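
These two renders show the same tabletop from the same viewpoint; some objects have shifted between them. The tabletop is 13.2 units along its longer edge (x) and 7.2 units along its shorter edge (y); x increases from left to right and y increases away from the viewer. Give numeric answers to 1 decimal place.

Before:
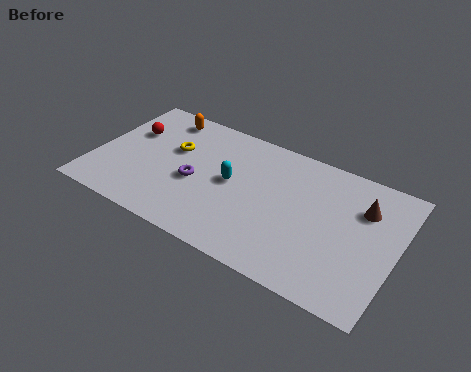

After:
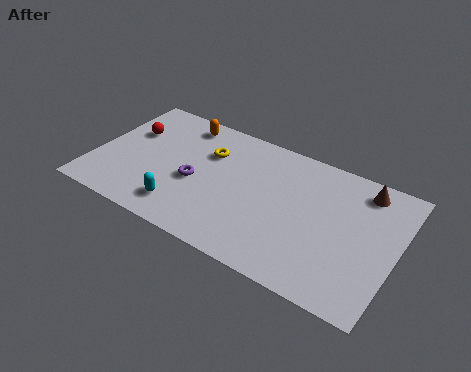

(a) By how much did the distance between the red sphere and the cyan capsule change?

-0.4

Before: roughly 4.8 units apart; after: 4.4. That's 0.4 units closer together.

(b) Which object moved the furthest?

the cyan capsule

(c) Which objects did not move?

the purple torus and the red sphere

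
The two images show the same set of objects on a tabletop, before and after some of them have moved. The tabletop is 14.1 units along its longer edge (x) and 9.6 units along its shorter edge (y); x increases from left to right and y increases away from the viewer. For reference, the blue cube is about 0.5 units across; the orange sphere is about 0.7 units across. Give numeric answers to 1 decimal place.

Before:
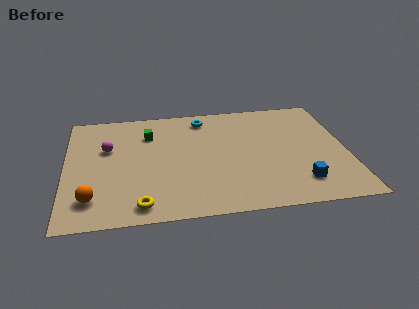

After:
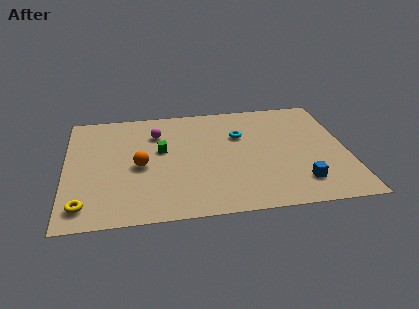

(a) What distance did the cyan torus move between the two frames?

2.5

The cyan torus was near (7.0, 8.2) before and (8.8, 6.4) after, so it travelled √(1.8² + 1.8²) ≈ 2.5 units.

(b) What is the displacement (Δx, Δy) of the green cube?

(0.6, -1.5)

The green cube started near (4.2, 7.1) and ended near (4.8, 5.6).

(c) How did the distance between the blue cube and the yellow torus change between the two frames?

+2.8

The distance was about 7.9 in the first image and 10.7 in the second, so they moved 2.8 units further apart.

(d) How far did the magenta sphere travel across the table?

2.7

The magenta sphere was near (2.1, 6.1) before and (4.6, 7.1) after, so it travelled √(2.5² + 1.0²) ≈ 2.7 units.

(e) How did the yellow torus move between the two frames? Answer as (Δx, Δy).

(-2.8, 0.3)

The yellow torus started near (3.7, 1.2) and ended near (0.9, 1.5).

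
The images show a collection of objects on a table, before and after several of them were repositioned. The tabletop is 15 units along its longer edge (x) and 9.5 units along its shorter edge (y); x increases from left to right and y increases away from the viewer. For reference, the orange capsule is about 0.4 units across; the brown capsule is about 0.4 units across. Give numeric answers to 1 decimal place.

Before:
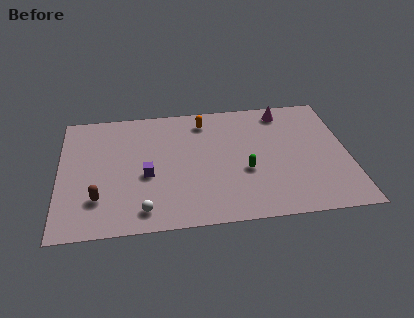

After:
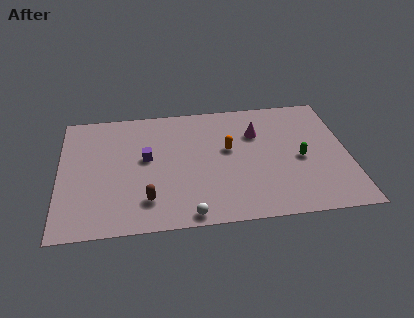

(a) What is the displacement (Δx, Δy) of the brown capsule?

(2.5, -0.4)

The brown capsule was at about (2.0, 2.5) and moved to about (4.5, 2.1).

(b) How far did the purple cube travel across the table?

1.3

The purple cube was near (4.5, 4.0) before and (4.5, 5.3) after, so it travelled √(0.0² + 1.3²) ≈ 1.3 units.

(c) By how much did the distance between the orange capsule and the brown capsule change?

-2.3

They were about 7.8 units apart before and 5.5 after — 2.3 units closer together.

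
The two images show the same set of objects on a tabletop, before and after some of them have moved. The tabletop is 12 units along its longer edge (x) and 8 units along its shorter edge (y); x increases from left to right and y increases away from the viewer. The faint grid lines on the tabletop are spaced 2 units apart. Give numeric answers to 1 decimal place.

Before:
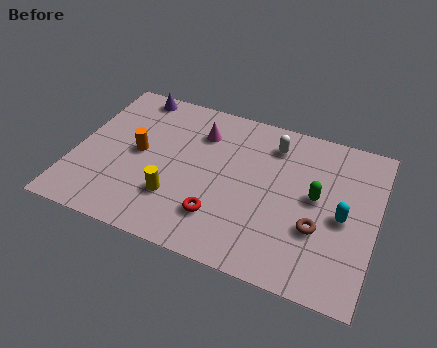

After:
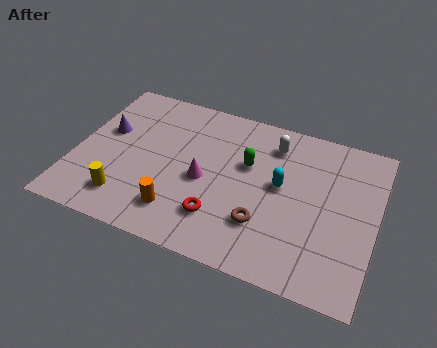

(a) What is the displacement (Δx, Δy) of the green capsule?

(-2.8, 0.7)

From the two frames, the green capsule sits at roughly (9.6, 4.3) before and (6.8, 5.0) after.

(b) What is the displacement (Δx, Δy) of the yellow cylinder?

(-1.9, -0.7)

The yellow cylinder started near (4.2, 2.3) and ended near (2.3, 1.6).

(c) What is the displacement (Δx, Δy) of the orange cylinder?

(1.9, -2.4)

The orange cylinder started near (2.5, 4.1) and ended near (4.4, 1.7).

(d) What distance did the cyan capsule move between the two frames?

2.6

The cyan capsule moved from about (10.7, 3.7) to (8.2, 4.4), a distance of √(2.5² + 0.7²) ≈ 2.6.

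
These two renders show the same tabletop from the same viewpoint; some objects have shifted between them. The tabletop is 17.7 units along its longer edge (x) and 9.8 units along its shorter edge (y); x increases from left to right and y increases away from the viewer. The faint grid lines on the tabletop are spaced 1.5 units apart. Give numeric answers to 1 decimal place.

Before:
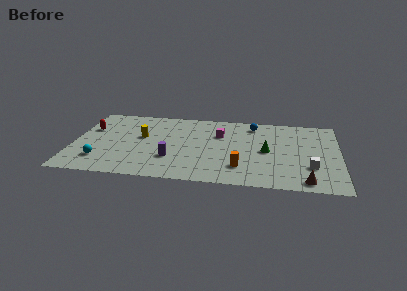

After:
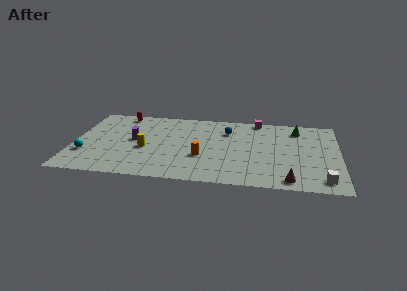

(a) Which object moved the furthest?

the green cone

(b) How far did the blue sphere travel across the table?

2.0

The blue sphere moved from about (11.9, 8.3) to (10.2, 7.2), a distance of √(1.7² + 1.1²) ≈ 2.0.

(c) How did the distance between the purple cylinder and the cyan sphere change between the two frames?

-1.0

They were about 4.8 units apart before and 3.8 after — 1.0 units closer together.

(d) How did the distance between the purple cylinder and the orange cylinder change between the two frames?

+0.3

The distance was about 4.6 in the first image and 4.9 in the second, so they moved 0.3 units further apart.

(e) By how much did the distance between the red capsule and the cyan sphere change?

+1.9

The distance was about 4.2 in the first image and 6.1 in the second, so they moved 1.9 units further apart.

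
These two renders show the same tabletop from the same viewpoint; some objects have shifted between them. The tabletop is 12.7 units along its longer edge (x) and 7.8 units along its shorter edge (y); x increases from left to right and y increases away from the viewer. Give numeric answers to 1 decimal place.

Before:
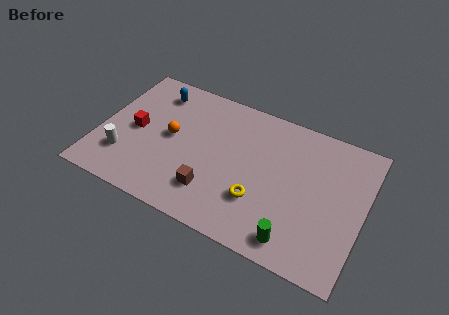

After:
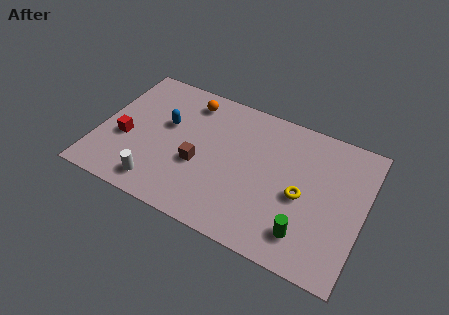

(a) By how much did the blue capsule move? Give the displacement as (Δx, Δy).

(0.8, -1.7)

The blue capsule was at about (2.3, 6.4) and moved to about (3.1, 4.7).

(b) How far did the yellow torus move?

2.2

The yellow torus was near (7.9, 2.4) before and (9.8, 3.5) after, so it travelled √(1.9² + 1.1²) ≈ 2.2 units.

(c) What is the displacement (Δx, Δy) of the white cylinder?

(1.8, -0.9)

From the two frames, the white cylinder sits at roughly (1.4, 2.1) before and (3.2, 1.2) after.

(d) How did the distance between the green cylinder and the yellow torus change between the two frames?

-0.4

The distance was about 2.3 in the first image and 1.9 in the second, so they moved 0.4 units closer together.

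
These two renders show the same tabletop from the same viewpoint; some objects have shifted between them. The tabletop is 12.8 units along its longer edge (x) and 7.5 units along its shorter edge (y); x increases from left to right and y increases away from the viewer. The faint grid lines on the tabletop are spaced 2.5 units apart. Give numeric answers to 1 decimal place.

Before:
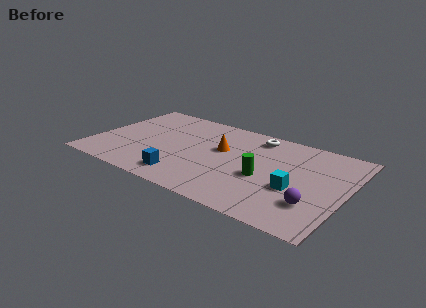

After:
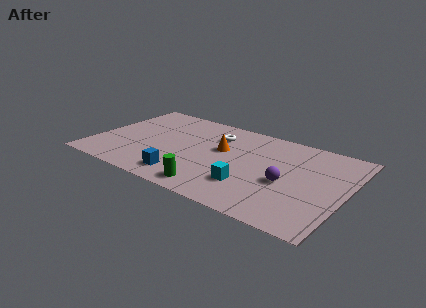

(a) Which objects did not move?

the orange cone and the blue cube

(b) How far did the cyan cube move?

2.3

The cyan cube moved from about (10.4, 2.9) to (8.2, 2.1), a distance of √(2.2² + 0.8²) ≈ 2.3.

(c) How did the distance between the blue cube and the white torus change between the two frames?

-1.5

They were about 5.9 units apart before and 4.4 after — 1.5 units closer together.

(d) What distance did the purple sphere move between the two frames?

1.9

The purple sphere moved from about (11.4, 2.1) to (9.9, 3.2), a distance of √(1.5² + 1.1²) ≈ 1.9.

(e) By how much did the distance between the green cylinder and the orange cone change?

+0.7

They were about 2.8 units apart before and 3.5 after — 0.7 units further apart.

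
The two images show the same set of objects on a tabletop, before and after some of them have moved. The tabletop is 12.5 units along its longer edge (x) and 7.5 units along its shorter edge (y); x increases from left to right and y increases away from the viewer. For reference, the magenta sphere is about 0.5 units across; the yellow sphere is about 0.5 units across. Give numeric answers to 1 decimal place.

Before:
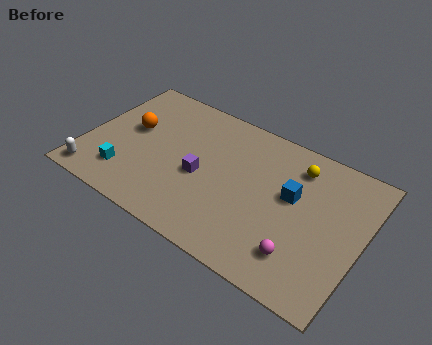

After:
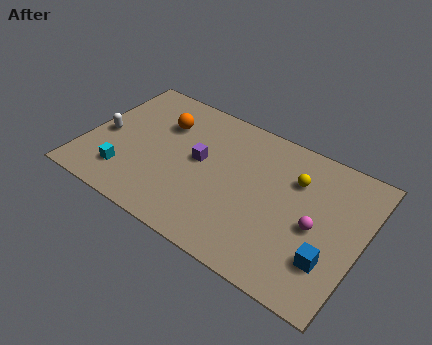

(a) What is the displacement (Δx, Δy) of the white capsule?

(0.0, 2.5)

From the two frames, the white capsule sits at roughly (0.8, 0.9) before and (0.8, 3.4) after.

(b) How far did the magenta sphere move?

1.7

The magenta sphere moved from about (10.1, 1.7) to (10.5, 3.4), a distance of √(0.4² + 1.7²) ≈ 1.7.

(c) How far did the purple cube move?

0.8

The purple cube was near (5.3, 3.3) before and (5.1, 4.1) after, so it travelled √(0.2² + 0.8²) ≈ 0.8 units.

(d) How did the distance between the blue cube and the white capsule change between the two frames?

+1.4

The distance was about 9.2 in the first image and 10.6 in the second, so they moved 1.4 units further apart.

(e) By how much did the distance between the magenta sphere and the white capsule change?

+0.4

They were about 9.3 units apart before and 9.7 after — 0.4 units further apart.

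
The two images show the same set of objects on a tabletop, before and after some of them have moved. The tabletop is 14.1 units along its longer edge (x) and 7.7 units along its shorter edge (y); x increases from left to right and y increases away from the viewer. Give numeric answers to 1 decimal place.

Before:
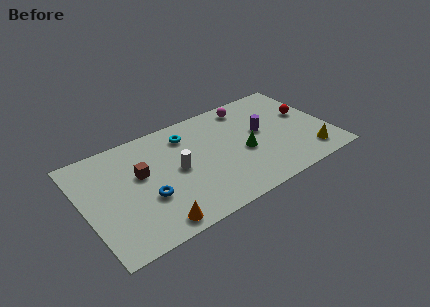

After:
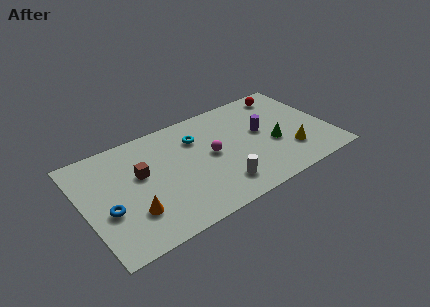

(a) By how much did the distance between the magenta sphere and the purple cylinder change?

+0.7

They were about 2.3 units apart before and 3.0 after — 0.7 units further apart.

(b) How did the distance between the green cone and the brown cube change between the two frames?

+1.7

They were about 5.9 units apart before and 7.6 after — 1.7 units further apart.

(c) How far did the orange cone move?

1.6

From (3.5, 0.9) to (2.5, 2.2), the orange cone covered √(1.0² + 1.3²) ≈ 1.6 units.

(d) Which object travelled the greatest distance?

the magenta sphere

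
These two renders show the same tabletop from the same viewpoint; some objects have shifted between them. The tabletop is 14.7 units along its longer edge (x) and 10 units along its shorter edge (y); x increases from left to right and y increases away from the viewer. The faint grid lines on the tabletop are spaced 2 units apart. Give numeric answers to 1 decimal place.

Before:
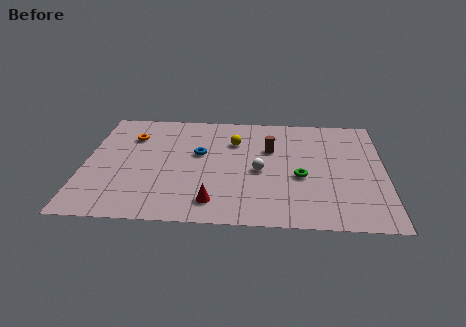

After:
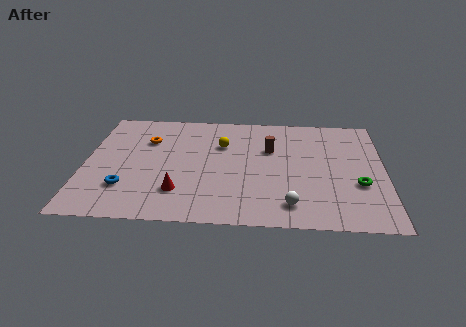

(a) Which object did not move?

the brown cylinder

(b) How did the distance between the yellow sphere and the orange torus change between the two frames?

-1.4

The distance was about 5.1 in the first image and 3.7 in the second, so they moved 1.4 units closer together.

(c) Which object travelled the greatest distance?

the blue torus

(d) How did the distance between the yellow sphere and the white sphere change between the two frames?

+3.2

They were about 2.9 units apart before and 6.1 after — 3.2 units further apart.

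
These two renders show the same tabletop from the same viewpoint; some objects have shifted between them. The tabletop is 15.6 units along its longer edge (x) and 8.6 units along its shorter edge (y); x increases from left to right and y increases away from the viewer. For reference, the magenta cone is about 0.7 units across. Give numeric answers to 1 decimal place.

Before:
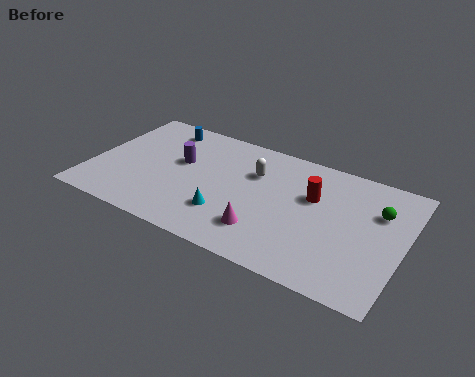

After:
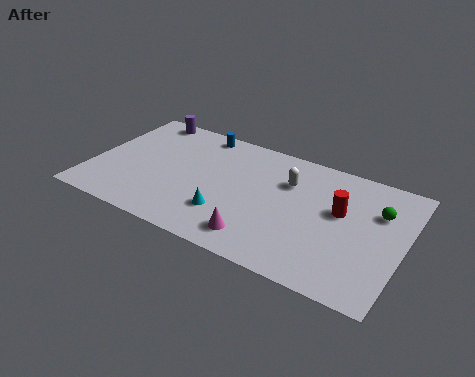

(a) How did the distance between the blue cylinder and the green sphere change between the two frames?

-1.8

They were about 11.3 units apart before and 9.5 after — 1.8 units closer together.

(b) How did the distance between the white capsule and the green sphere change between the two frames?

-1.7

Before: roughly 6.2 units apart; after: 4.5. That's 1.7 units closer together.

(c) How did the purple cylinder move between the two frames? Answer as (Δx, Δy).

(-2.3, 2.7)

From the two frames, the purple cylinder sits at roughly (4.3, 5.1) before and (2.0, 7.8) after.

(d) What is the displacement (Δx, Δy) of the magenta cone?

(-0.2, -0.6)

The magenta cone was at about (9.0, 2.1) and moved to about (8.8, 1.5).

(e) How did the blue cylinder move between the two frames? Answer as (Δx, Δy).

(1.9, 0.4)

From the two frames, the blue cylinder sits at roughly (3.0, 7.3) before and (4.9, 7.7) after.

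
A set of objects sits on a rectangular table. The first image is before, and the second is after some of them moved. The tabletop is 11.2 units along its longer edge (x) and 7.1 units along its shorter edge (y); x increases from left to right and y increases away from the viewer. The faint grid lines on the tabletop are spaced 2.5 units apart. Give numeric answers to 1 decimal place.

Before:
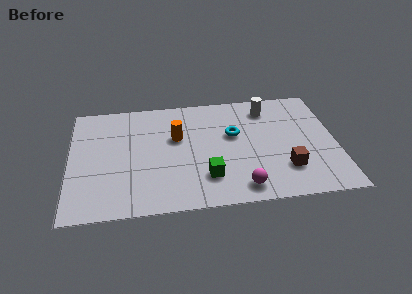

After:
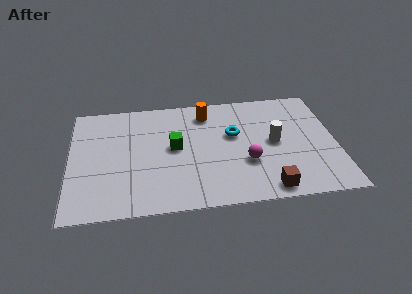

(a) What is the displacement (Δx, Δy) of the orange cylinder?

(1.3, 1.4)

The orange cylinder started near (4.5, 4.4) and ended near (5.8, 5.8).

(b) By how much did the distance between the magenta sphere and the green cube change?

+1.7

Before: roughly 1.6 units apart; after: 3.3. That's 1.7 units further apart.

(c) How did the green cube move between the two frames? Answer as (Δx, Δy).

(-1.3, 2.0)

From the two frames, the green cube sits at roughly (5.7, 1.8) before and (4.4, 3.8) after.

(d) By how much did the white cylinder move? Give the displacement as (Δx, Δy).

(0.2, -2.2)

From the two frames, the white cylinder sits at roughly (8.4, 5.8) before and (8.6, 3.6) after.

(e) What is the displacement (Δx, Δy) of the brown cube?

(-0.8, -1.1)

The brown cube started near (9.0, 1.9) and ended near (8.2, 0.8).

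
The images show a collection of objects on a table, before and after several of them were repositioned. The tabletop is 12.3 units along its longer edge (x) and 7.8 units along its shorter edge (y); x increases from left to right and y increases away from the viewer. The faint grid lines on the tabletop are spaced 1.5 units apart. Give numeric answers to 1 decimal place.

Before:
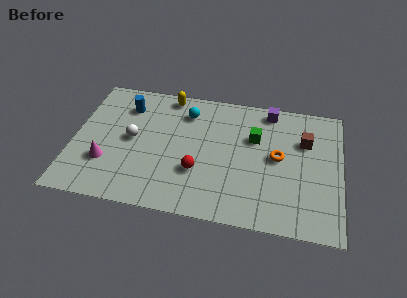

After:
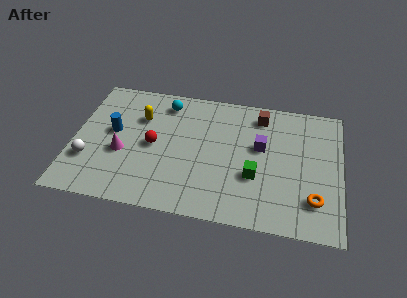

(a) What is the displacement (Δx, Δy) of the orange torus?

(1.7, -2.2)

From the two frames, the orange torus sits at roughly (9.4, 4.1) before and (11.1, 1.9) after.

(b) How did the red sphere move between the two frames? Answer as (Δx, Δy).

(-2.1, 1.2)

From the two frames, the red sphere sits at roughly (5.8, 2.6) before and (3.7, 3.8) after.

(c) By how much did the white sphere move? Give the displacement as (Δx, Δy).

(-1.9, -1.6)

The white sphere was at about (2.7, 4.0) and moved to about (0.8, 2.4).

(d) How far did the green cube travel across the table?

2.3

The green cube moved from about (8.3, 5.1) to (8.4, 2.8), a distance of √(0.1² + 2.3²) ≈ 2.3.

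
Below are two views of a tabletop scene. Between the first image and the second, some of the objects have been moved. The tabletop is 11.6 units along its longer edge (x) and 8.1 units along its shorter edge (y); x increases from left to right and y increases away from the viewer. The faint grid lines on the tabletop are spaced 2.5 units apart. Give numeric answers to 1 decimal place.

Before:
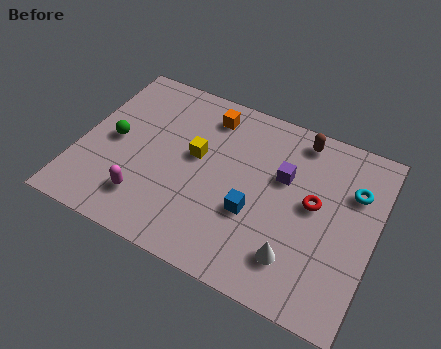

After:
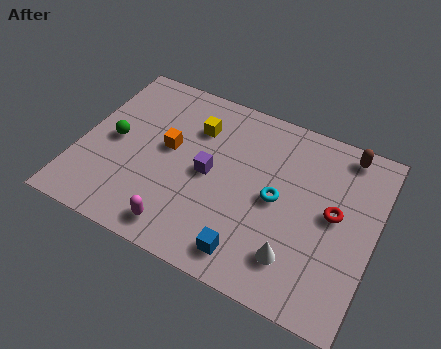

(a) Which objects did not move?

the green sphere and the white cone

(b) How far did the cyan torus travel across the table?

3.2

The cyan torus was near (10.6, 5.6) before and (7.8, 4.0) after, so it travelled √(2.8² + 1.6²) ≈ 3.2 units.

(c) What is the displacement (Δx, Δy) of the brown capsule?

(1.8, 0.1)

The brown capsule was at about (8.3, 7.1) and moved to about (10.1, 7.2).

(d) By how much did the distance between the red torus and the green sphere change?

+0.8

They were about 7.9 units apart before and 8.7 after — 0.8 units further apart.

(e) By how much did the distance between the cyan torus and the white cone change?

-1.8

They were about 4.2 units apart before and 2.4 after — 1.8 units closer together.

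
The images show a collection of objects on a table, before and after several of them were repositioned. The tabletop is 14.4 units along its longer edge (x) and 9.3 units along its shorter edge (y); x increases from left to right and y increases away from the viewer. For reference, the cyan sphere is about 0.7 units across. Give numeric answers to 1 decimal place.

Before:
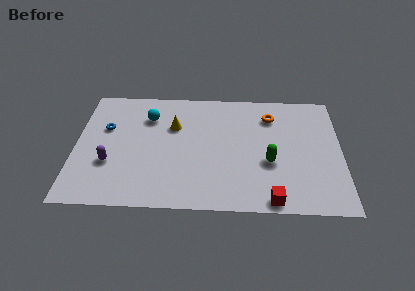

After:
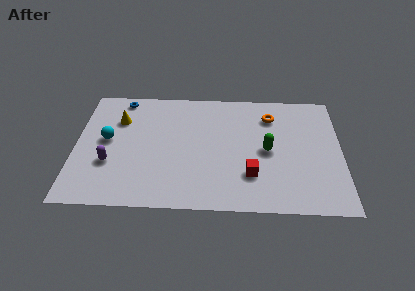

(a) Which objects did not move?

the purple capsule and the orange torus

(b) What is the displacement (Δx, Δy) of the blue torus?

(0.8, 2.4)

From the two frames, the blue torus sits at roughly (1.6, 5.9) before and (2.4, 8.3) after.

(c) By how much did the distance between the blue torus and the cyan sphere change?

+0.9

Before: roughly 2.5 units apart; after: 3.4. That's 0.9 units further apart.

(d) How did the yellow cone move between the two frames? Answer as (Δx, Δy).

(-3.0, 0.4)

The yellow cone started near (5.3, 6.2) and ended near (2.3, 6.6).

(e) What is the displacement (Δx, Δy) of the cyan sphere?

(-2.2, -1.9)

The cyan sphere started near (3.9, 6.9) and ended near (1.7, 5.0).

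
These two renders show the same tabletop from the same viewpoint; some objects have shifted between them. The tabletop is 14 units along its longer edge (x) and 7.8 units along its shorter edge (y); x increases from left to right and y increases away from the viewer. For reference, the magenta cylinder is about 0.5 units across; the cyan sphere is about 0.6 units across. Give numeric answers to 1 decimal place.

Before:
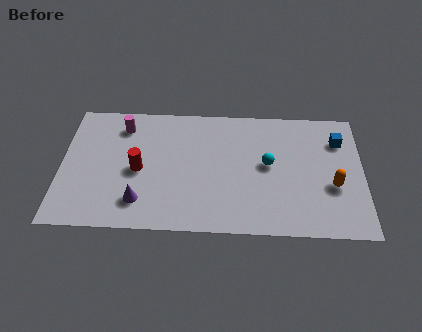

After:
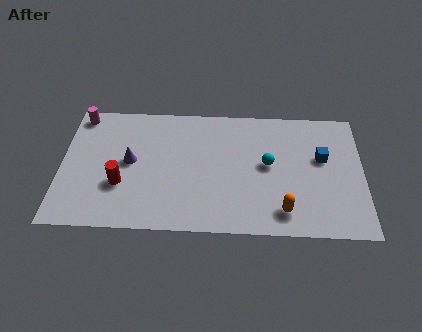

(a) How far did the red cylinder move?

1.2

From (3.6, 3.6) to (2.8, 2.7), the red cylinder covered √(0.8² + 0.9²) ≈ 1.2 units.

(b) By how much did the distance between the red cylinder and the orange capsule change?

-1.4

They were about 9.0 units apart before and 7.6 after — 1.4 units closer together.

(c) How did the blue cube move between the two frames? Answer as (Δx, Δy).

(-0.8, -1.1)

From the two frames, the blue cube sits at roughly (12.9, 5.8) before and (12.1, 4.7) after.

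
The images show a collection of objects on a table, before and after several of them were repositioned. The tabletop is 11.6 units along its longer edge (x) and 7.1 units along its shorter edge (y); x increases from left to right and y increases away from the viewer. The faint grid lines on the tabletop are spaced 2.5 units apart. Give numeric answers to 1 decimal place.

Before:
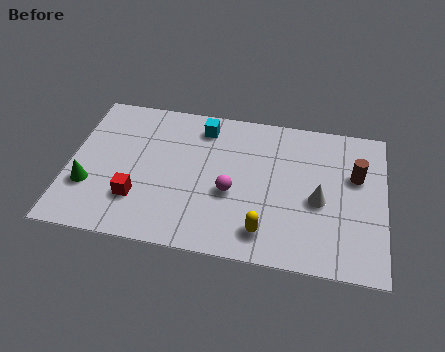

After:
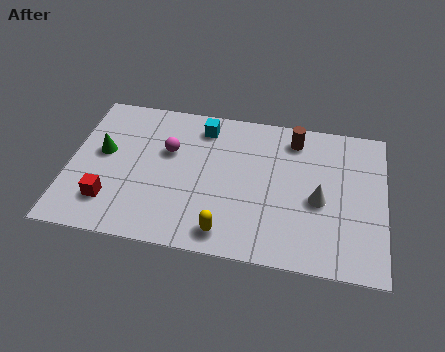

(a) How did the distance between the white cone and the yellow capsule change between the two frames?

+1.3

They were about 2.6 units apart before and 3.9 after — 1.3 units further apart.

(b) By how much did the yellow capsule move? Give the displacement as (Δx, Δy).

(-1.4, -0.3)

The yellow capsule started near (7.3, 1.3) and ended near (5.9, 1.0).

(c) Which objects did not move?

the white cone and the cyan cube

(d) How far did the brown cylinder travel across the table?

2.7

From (10.5, 4.5) to (8.2, 5.9), the brown cylinder covered √(2.3² + 1.4²) ≈ 2.7 units.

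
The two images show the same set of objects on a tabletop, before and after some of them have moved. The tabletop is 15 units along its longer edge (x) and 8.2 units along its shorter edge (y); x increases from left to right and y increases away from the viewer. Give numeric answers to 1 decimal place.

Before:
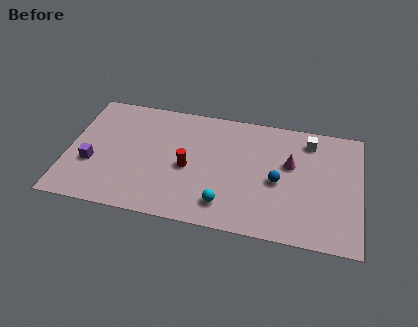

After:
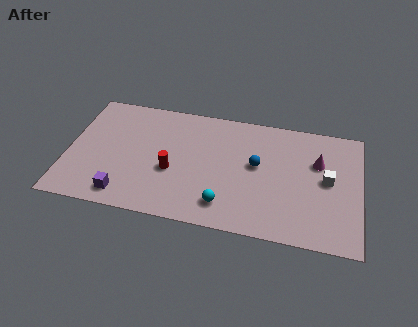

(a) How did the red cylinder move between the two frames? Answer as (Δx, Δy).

(-0.8, -0.4)

The red cylinder was at about (6.2, 3.7) and moved to about (5.4, 3.3).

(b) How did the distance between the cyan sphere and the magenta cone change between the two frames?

+1.3

The distance was about 4.7 in the first image and 6.0 in the second, so they moved 1.3 units further apart.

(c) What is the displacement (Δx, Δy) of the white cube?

(1.0, -2.5)

From the two frames, the white cube sits at roughly (12.3, 6.8) before and (13.3, 4.3) after.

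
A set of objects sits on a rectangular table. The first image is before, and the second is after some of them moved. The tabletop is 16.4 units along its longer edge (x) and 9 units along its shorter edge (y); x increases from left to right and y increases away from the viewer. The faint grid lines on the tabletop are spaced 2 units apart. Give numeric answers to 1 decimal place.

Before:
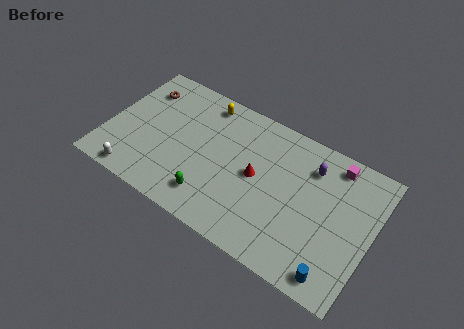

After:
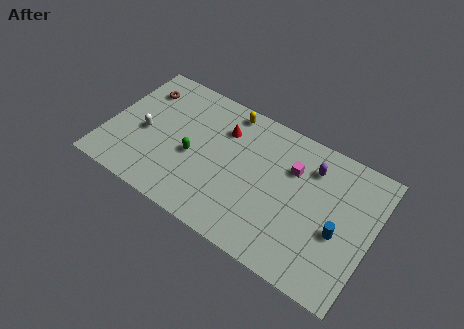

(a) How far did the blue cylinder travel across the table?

2.6

From (14.7, 1.1) to (14.5, 3.7), the blue cylinder covered √(0.2² + 2.6²) ≈ 2.6 units.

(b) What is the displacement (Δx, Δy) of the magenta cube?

(-2.4, -1.6)

The magenta cube was at about (13.7, 7.8) and moved to about (11.3, 6.2).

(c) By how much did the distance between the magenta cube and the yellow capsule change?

-3.5

They were about 8.2 units apart before and 4.7 after — 3.5 units closer together.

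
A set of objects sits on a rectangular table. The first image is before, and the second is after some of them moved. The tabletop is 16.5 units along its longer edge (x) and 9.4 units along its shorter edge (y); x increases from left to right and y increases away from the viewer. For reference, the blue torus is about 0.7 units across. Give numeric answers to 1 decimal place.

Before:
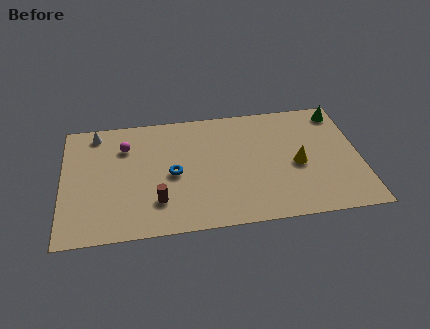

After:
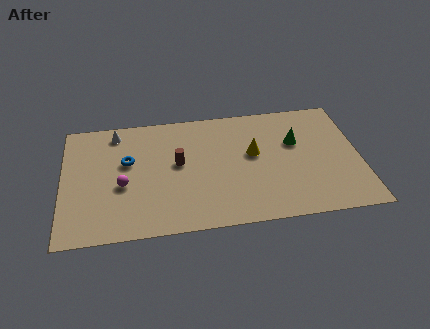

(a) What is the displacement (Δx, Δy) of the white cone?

(1.1, -0.1)

From the two frames, the white cone sits at roughly (1.9, 8.2) before and (3.0, 8.1) after.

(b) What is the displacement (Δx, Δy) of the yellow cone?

(-2.4, 1.2)

The yellow cone started near (13.0, 4.2) and ended near (10.6, 5.4).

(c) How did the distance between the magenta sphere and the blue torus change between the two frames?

-1.8

They were about 3.6 units apart before and 1.8 after — 1.8 units closer together.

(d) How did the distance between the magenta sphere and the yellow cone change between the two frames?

-2.4

They were about 9.9 units apart before and 7.5 after — 2.4 units closer together.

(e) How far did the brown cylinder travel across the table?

3.0

From (5.2, 2.4) to (6.4, 5.2), the brown cylinder covered √(1.2² + 2.8²) ≈ 3.0 units.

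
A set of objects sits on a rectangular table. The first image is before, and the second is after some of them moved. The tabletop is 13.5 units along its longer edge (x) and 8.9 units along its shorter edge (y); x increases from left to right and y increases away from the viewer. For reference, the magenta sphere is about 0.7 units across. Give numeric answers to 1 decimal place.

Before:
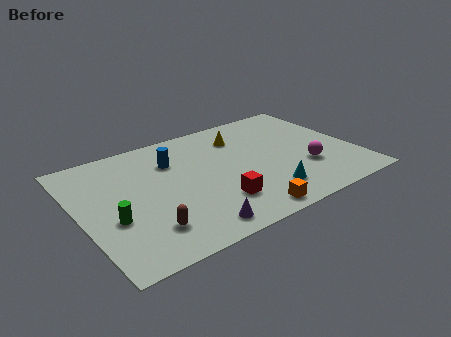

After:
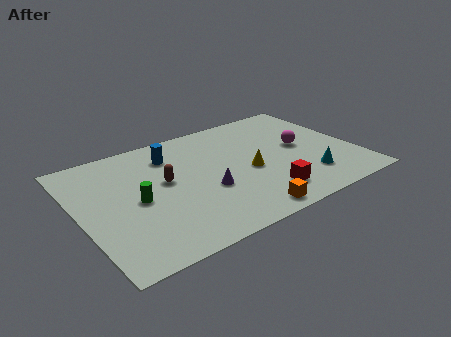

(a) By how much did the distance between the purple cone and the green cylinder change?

-0.8

Before: roughly 4.2 units apart; after: 3.4. That's 0.8 units closer together.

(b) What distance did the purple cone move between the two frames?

2.5

The purple cone was near (4.9, 1.1) before and (6.0, 3.4) after, so it travelled √(1.1² + 2.3²) ≈ 2.5 units.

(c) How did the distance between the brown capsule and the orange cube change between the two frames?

+0.5

They were about 4.7 units apart before and 5.2 after — 0.5 units further apart.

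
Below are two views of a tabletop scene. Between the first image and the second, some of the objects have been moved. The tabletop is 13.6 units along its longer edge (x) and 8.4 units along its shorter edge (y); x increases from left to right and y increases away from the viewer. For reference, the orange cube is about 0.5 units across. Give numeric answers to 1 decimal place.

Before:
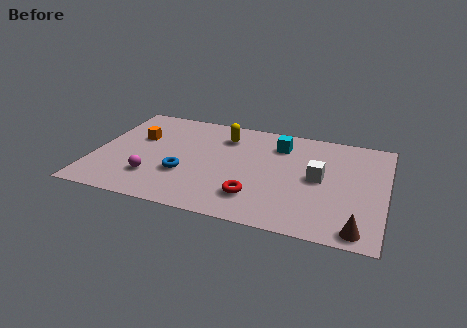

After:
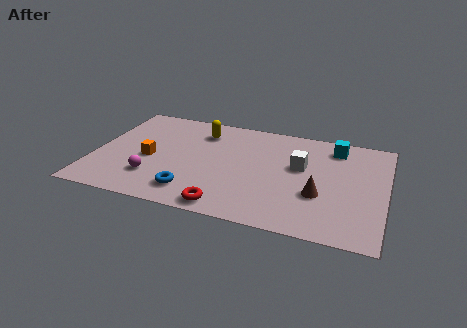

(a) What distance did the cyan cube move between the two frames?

2.6

The cyan cube was near (8.5, 6.5) before and (11.1, 7.0) after, so it travelled √(2.6² + 0.5²) ≈ 2.6 units.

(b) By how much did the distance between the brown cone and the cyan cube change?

-2.9

The distance was about 6.9 in the first image and 4.0 in the second, so they moved 2.9 units closer together.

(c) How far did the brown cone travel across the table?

2.8

The brown cone moved from about (12.5, 0.9) to (10.6, 3.0), a distance of √(1.9² + 2.1²) ≈ 2.8.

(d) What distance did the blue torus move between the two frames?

1.4

The blue torus was near (4.3, 2.9) before and (4.8, 1.6) after, so it travelled √(0.5² + 1.3²) ≈ 1.4 units.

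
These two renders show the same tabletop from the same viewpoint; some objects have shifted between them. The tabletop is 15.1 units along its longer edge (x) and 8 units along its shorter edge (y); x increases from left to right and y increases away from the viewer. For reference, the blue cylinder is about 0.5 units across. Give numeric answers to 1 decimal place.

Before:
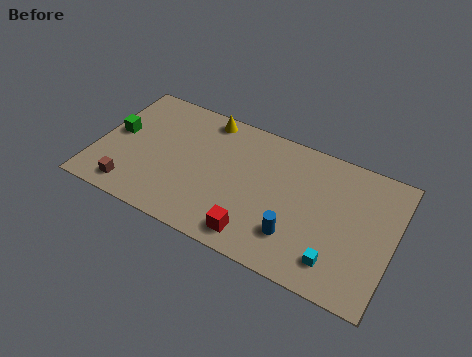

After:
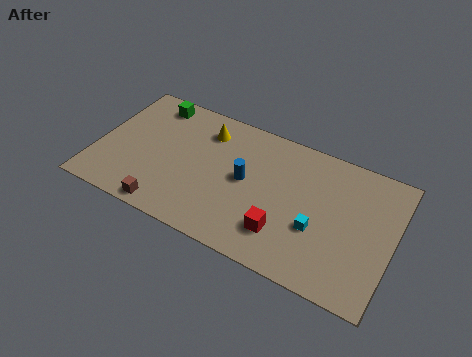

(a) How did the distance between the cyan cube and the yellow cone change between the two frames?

-2.2

The distance was about 9.1 in the first image and 6.9 in the second, so they moved 2.2 units closer together.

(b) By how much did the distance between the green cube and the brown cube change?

+3.0

They were about 3.3 units apart before and 6.3 after — 3.0 units further apart.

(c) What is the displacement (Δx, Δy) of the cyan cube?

(-1.1, 1.4)

The cyan cube was at about (12.5, 1.6) and moved to about (11.4, 3.0).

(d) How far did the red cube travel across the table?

1.5

The red cube was near (8.5, 1.2) before and (9.8, 2.0) after, so it travelled √(1.3² + 0.8²) ≈ 1.5 units.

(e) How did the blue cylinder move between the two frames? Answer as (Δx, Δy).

(-2.8, 2.1)

From the two frames, the blue cylinder sits at roughly (10.4, 2.1) before and (7.6, 4.2) after.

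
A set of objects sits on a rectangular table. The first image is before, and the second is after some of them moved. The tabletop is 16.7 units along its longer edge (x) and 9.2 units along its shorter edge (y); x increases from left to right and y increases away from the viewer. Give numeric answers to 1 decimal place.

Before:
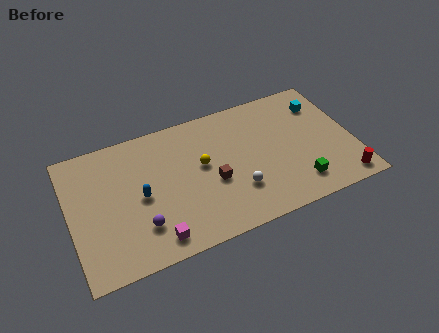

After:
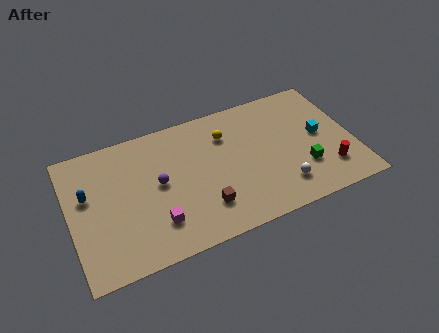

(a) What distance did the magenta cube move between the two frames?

1.0

The magenta cube was near (4.6, 1.3) before and (4.8, 2.3) after, so it travelled √(0.2² + 1.0²) ≈ 1.0 units.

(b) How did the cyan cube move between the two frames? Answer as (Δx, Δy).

(-0.4, -2.2)

From the two frames, the cyan cube sits at roughly (15.2, 7.0) before and (14.8, 4.8) after.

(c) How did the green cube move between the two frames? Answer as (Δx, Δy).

(0.5, 1.0)

From the two frames, the green cube sits at roughly (13.1, 1.8) before and (13.6, 2.8) after.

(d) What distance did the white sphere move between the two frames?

2.7

From (9.6, 2.7) to (12.2, 2.0), the white sphere covered √(2.6² + 0.7²) ≈ 2.7 units.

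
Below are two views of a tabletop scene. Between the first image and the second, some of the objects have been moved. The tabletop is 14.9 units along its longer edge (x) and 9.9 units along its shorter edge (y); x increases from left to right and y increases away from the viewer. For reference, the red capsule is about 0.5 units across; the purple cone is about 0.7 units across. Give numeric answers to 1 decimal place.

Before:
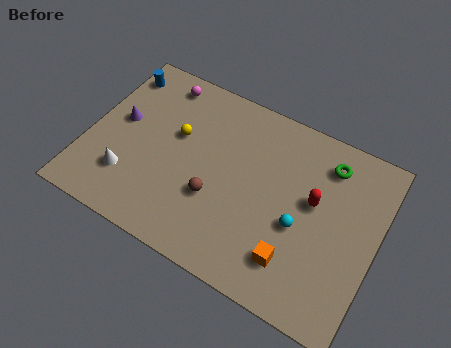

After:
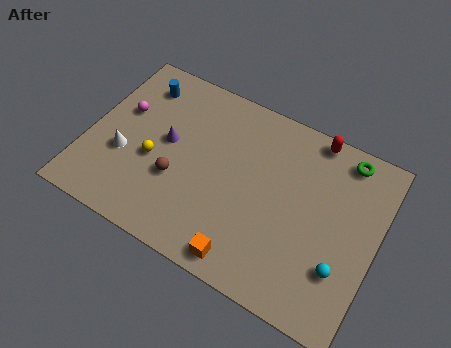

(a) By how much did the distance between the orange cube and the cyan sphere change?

+3.0

The distance was about 1.9 in the first image and 4.9 in the second, so they moved 3.0 units further apart.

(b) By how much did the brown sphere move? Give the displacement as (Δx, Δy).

(-2.0, 0.1)

The brown sphere was at about (6.8, 3.5) and moved to about (4.8, 3.6).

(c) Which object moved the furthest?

the red capsule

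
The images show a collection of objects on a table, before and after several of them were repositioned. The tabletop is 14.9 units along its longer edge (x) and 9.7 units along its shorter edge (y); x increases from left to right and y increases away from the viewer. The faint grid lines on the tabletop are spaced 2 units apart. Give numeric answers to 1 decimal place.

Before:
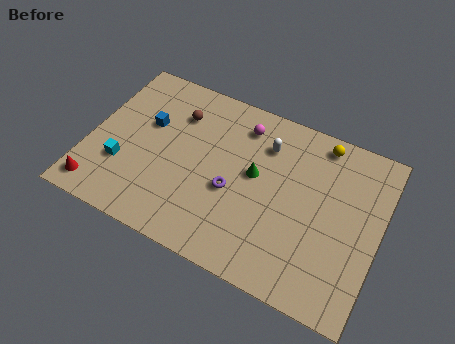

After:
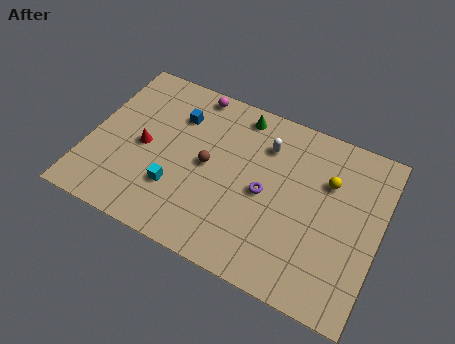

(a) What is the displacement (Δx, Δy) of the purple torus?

(1.6, 0.6)

From the two frames, the purple torus sits at roughly (7.5, 4.0) before and (9.1, 4.6) after.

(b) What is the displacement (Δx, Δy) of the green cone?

(-1.2, 3.1)

From the two frames, the green cone sits at roughly (8.5, 5.4) before and (7.3, 8.5) after.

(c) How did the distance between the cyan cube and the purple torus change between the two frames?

-1.0

The distance was about 5.7 in the first image and 4.7 in the second, so they moved 1.0 units closer together.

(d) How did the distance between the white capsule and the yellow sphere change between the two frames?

+0.4

They were about 3.0 units apart before and 3.4 after — 0.4 units further apart.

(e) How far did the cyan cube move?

2.8

The cyan cube moved from about (1.9, 3.1) to (4.7, 2.9), a distance of √(2.8² + 0.2²) ≈ 2.8.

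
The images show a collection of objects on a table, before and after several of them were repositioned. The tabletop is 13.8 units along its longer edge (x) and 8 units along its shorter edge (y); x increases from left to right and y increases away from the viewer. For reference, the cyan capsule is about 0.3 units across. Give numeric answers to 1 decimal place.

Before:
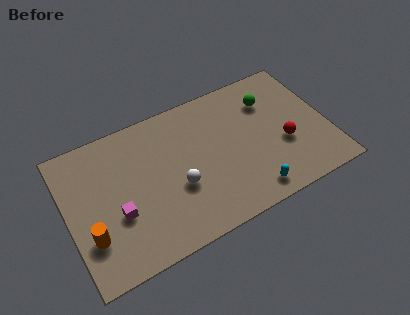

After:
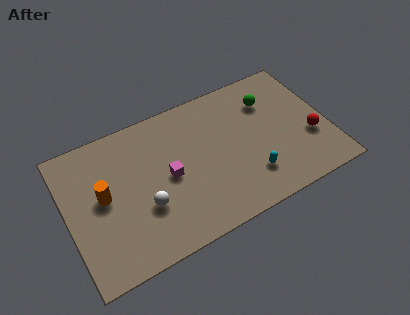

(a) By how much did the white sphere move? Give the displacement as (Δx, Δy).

(-1.8, -0.3)

The white sphere started near (5.7, 3.1) and ended near (3.9, 2.8).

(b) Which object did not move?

the green sphere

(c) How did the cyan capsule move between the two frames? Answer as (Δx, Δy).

(0.1, 0.9)

The cyan capsule started near (9.3, 1.1) and ended near (9.4, 2.0).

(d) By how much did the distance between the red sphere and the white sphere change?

+3.2

They were about 5.7 units apart before and 8.9 after — 3.2 units further apart.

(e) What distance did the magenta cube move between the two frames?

2.9

The magenta cube was near (2.5, 3.0) before and (5.3, 3.9) after, so it travelled √(2.8² + 0.9²) ≈ 2.9 units.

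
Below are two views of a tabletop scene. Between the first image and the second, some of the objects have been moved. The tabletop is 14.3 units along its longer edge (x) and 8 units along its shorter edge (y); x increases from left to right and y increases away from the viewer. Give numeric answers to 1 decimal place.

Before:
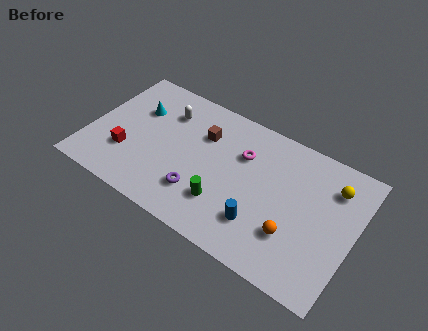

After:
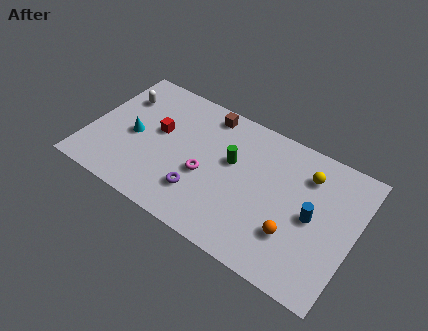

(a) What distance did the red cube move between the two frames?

2.5

From (2.2, 2.5) to (3.6, 4.6), the red cube covered √(1.4² + 2.1²) ≈ 2.5 units.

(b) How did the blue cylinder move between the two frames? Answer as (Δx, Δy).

(2.5, 1.8)

The blue cylinder started near (9.6, 2.1) and ended near (12.1, 3.9).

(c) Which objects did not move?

the orange sphere and the purple torus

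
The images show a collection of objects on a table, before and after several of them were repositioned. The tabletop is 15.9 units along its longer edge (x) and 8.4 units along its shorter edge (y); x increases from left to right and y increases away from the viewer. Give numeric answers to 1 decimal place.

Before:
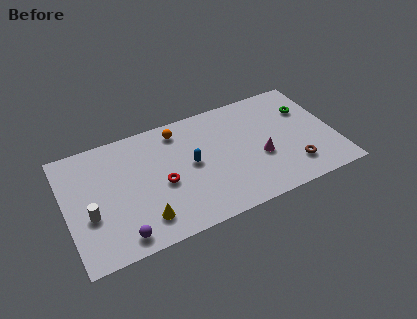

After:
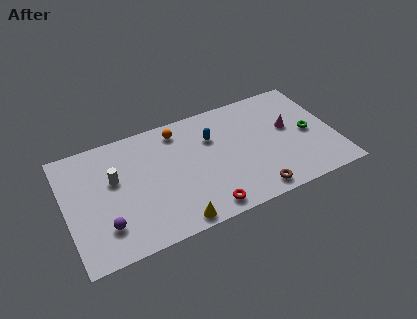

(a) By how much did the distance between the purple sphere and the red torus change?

+2.1

Before: roughly 3.7 units apart; after: 5.8. That's 2.1 units further apart.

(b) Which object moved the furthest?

the red torus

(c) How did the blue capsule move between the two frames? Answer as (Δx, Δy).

(1.4, 1.4)

The blue capsule was at about (7.4, 4.4) and moved to about (8.8, 5.8).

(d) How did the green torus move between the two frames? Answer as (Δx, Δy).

(-0.1, -1.8)

From the two frames, the green torus sits at roughly (14.5, 5.8) before and (14.4, 4.0) after.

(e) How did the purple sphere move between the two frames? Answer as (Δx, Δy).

(-0.8, 1.0)

From the two frames, the purple sphere sits at roughly (2.9, 1.1) before and (2.1, 2.1) after.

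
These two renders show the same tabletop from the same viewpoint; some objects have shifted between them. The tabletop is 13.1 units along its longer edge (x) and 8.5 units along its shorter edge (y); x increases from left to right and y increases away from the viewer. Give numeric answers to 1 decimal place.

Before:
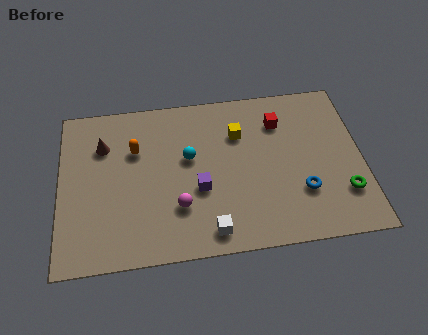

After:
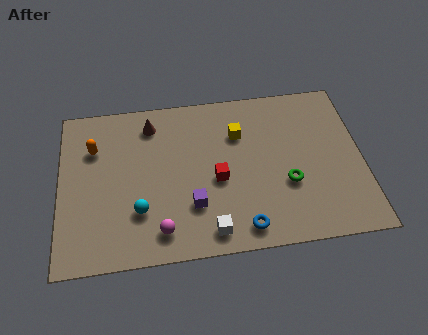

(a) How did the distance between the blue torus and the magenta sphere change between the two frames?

-1.8

Before: roughly 5.3 units apart; after: 3.5. That's 1.8 units closer together.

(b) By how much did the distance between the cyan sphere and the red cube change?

-0.6

They were about 4.2 units apart before and 3.6 after — 0.6 units closer together.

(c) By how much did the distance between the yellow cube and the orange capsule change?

+1.8

Before: roughly 4.5 units apart; after: 6.3. That's 1.8 units further apart.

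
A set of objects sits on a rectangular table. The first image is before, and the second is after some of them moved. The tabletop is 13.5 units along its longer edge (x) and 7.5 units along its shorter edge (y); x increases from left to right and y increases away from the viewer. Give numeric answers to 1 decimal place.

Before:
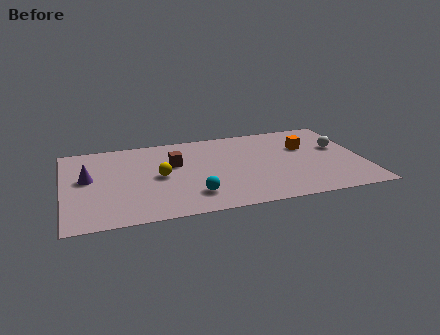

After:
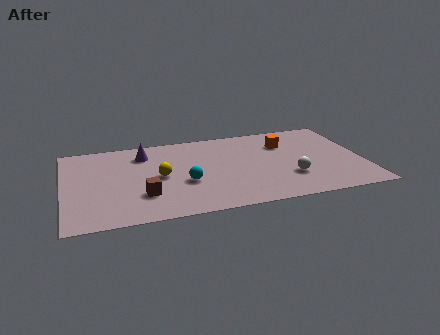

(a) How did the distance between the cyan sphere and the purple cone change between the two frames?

-1.8

They were about 5.2 units apart before and 3.4 after — 1.8 units closer together.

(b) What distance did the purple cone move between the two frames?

3.1

From (1.1, 4.2) to (3.7, 5.9), the purple cone covered √(2.6² + 1.7²) ≈ 3.1 units.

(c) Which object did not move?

the yellow sphere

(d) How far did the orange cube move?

1.0

The orange cube was near (11.0, 4.9) before and (10.1, 5.4) after, so it travelled √(0.9² + 0.5²) ≈ 1.0 units.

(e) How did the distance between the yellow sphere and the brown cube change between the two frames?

+0.5

The distance was about 1.2 in the first image and 1.7 in the second, so they moved 0.5 units further apart.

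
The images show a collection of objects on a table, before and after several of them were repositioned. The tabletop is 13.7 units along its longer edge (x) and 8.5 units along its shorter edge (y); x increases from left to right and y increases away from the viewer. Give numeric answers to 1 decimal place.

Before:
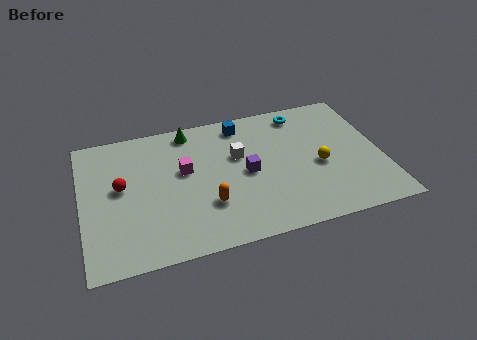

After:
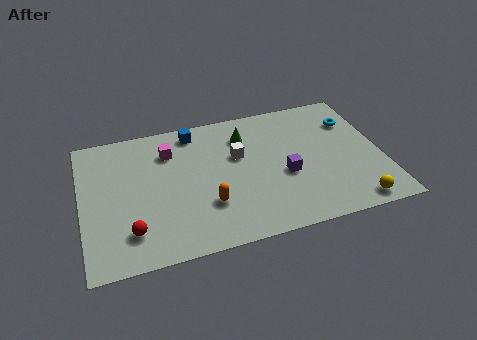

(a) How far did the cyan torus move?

2.5

The cyan torus was near (10.3, 7.3) before and (12.6, 6.2) after, so it travelled √(2.3² + 1.1²) ≈ 2.5 units.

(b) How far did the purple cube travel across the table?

1.8

The purple cube was near (7.5, 4.1) before and (9.2, 3.5) after, so it travelled √(1.7² + 0.6²) ≈ 1.8 units.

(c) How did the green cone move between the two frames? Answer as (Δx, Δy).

(2.5, -1.0)

The green cone was at about (5.1, 7.5) and moved to about (7.6, 6.5).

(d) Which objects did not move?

the orange capsule and the white cube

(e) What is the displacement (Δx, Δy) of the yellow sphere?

(1.3, -2.8)

The yellow sphere started near (10.8, 3.7) and ended near (12.1, 0.9).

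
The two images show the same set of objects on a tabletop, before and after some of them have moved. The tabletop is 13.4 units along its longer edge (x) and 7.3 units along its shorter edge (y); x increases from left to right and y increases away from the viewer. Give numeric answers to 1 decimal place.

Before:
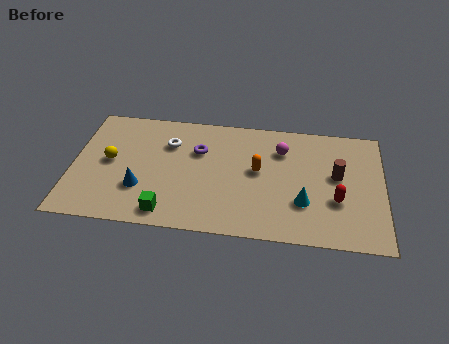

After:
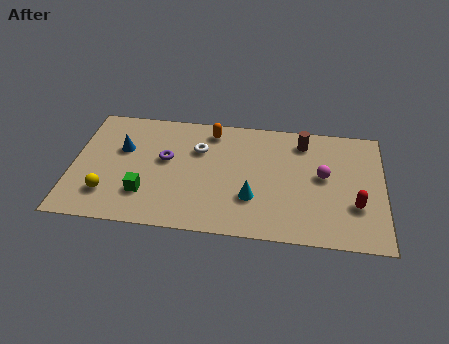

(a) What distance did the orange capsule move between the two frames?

3.0

The orange capsule moved from about (8.0, 4.0) to (5.9, 6.2), a distance of √(2.1² + 2.2²) ≈ 3.0.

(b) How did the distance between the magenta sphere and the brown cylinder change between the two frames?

-0.5

The distance was about 2.7 in the first image and 2.2 in the second, so they moved 0.5 units closer together.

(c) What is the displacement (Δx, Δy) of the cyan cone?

(-2.2, 0.0)

The cyan cone started near (10.0, 2.3) and ended near (7.8, 2.3).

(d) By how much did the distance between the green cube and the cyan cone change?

-1.3

The distance was about 5.9 in the first image and 4.6 in the second, so they moved 1.3 units closer together.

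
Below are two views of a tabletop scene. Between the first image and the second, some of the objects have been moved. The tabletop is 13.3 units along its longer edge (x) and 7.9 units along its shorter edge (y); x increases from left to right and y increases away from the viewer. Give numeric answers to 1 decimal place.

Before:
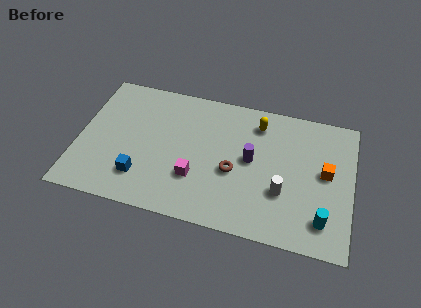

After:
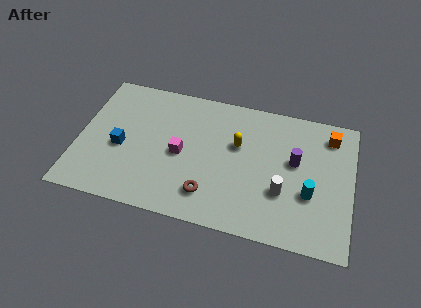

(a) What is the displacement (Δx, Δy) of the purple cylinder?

(2.1, 0.4)

The purple cylinder was at about (8.4, 4.2) and moved to about (10.5, 4.6).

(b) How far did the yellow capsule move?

1.7

The yellow capsule moved from about (8.6, 6.4) to (7.7, 4.9), a distance of √(0.9² + 1.5²) ≈ 1.7.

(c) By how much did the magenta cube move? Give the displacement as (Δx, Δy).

(-0.8, 1.2)

From the two frames, the magenta cube sits at roughly (5.8, 2.5) before and (5.0, 3.7) after.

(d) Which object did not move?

the white cylinder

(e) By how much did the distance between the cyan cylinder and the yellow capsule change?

-1.8

They were about 5.9 units apart before and 4.1 after — 1.8 units closer together.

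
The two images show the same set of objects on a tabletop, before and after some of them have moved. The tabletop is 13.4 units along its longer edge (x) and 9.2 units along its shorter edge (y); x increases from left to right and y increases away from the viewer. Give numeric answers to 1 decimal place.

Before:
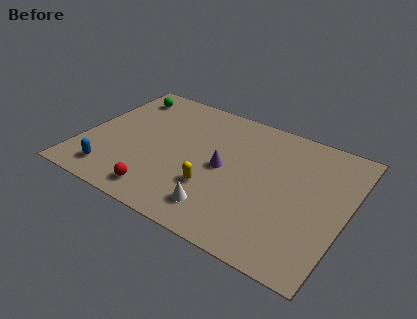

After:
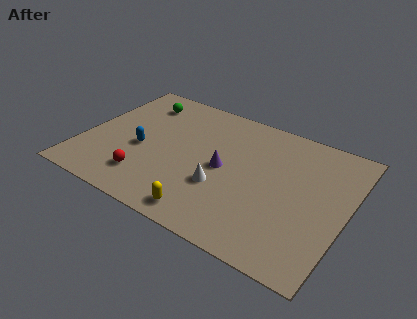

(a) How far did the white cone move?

1.5

From (7.5, 1.7) to (7.3, 3.2), the white cone covered √(0.2² + 1.5²) ≈ 1.5 units.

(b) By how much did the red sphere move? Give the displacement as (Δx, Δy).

(-0.9, 0.7)

The red sphere was at about (4.5, 1.3) and moved to about (3.6, 2.0).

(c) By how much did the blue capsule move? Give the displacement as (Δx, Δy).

(1.1, 2.4)

The blue capsule was at about (1.9, 1.5) and moved to about (3.0, 3.9).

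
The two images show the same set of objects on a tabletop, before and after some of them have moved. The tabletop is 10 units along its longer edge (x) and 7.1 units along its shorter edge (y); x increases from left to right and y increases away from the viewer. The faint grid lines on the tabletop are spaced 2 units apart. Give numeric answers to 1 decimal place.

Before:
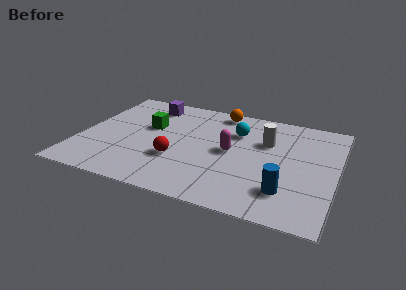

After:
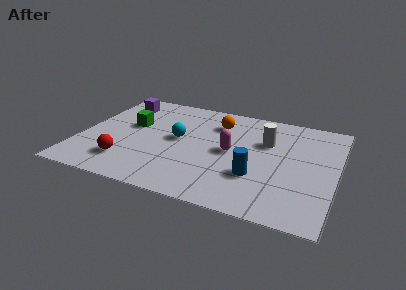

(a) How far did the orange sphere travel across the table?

0.9

From (5.2, 6.3) to (5.2, 5.4), the orange sphere covered √(0.0² + 0.9²) ≈ 0.9 units.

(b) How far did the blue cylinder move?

1.3

From (8.2, 1.7) to (7.0, 2.3), the blue cylinder covered √(1.2² + 0.6²) ≈ 1.3 units.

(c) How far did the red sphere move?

2.1

From (3.9, 2.4) to (2.0, 1.6), the red sphere covered √(1.9² + 0.8²) ≈ 2.1 units.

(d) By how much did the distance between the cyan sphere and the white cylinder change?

+2.3

The distance was about 1.2 in the first image and 3.5 in the second, so they moved 2.3 units further apart.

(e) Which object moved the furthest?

the cyan sphere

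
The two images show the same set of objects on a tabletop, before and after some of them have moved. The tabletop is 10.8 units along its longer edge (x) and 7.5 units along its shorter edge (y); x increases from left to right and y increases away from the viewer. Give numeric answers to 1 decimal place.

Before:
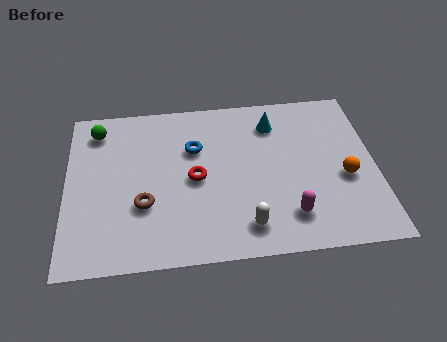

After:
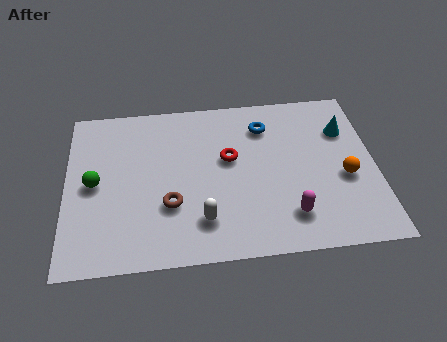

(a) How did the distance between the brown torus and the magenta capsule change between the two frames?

-0.9

They were about 5.1 units apart before and 4.2 after — 0.9 units closer together.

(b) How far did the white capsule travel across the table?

1.6

The white capsule moved from about (6.2, 1.3) to (4.7, 1.7), a distance of √(1.5² + 0.4²) ≈ 1.6.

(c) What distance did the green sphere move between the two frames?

2.5

From (1.1, 6.2) to (1.0, 3.7), the green sphere covered √(0.1² + 2.5²) ≈ 2.5 units.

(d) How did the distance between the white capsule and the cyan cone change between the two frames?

+1.5

Before: roughly 4.7 units apart; after: 6.2. That's 1.5 units further apart.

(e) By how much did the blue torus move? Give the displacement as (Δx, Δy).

(2.5, 0.8)

From the two frames, the blue torus sits at roughly (4.5, 5.0) before and (7.0, 5.8) after.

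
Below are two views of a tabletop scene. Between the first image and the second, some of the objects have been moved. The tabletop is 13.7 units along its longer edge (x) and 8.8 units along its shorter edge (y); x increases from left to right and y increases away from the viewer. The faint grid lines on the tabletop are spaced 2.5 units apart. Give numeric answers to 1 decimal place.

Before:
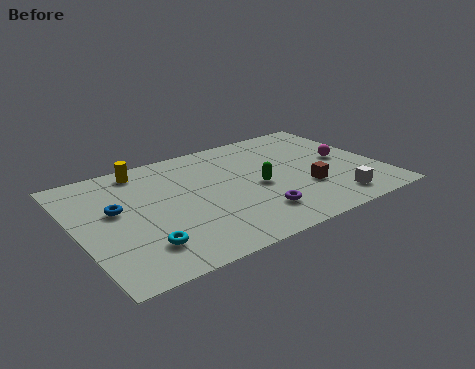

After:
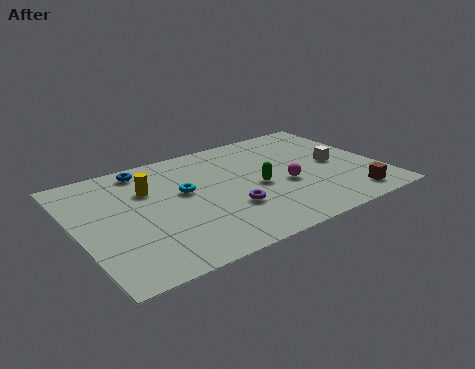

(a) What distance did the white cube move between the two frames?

3.0

The white cube moved from about (11.1, 1.4) to (11.8, 4.3), a distance of √(0.7² + 2.9²) ≈ 3.0.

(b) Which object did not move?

the green capsule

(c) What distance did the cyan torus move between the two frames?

3.9

The cyan torus moved from about (2.5, 2.0) to (4.9, 5.1), a distance of √(2.4² + 3.1²) ≈ 3.9.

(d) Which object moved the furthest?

the cyan torus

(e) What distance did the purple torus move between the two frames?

1.3

From (7.6, 2.0) to (6.6, 2.9), the purple torus covered √(1.0² + 0.9²) ≈ 1.3 units.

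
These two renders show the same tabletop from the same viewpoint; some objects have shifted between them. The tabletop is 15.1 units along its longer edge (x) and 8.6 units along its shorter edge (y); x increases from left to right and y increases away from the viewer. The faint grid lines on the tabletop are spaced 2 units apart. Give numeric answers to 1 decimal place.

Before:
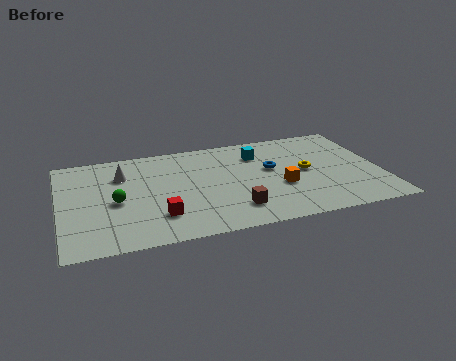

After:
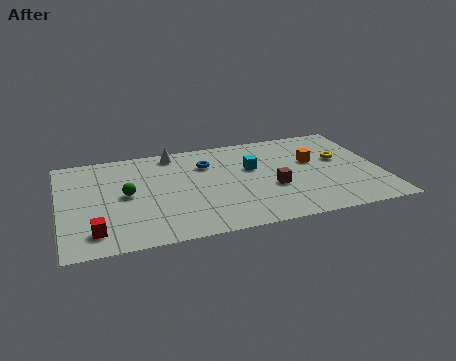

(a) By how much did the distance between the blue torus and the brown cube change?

+0.4

The distance was about 3.7 in the first image and 4.1 in the second, so they moved 0.4 units further apart.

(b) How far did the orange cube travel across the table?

2.5

From (10.3, 3.3) to (12.0, 5.2), the orange cube covered √(1.7² + 1.9²) ≈ 2.5 units.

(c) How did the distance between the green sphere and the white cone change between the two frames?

+1.7

The distance was about 2.3 in the first image and 4.0 in the second, so they moved 1.7 units further apart.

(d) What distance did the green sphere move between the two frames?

0.7

The green sphere was near (2.6, 3.9) before and (3.1, 4.4) after, so it travelled √(0.5² + 0.5²) ≈ 0.7 units.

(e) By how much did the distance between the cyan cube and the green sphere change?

-1.3

Before: roughly 7.4 units apart; after: 6.1. That's 1.3 units closer together.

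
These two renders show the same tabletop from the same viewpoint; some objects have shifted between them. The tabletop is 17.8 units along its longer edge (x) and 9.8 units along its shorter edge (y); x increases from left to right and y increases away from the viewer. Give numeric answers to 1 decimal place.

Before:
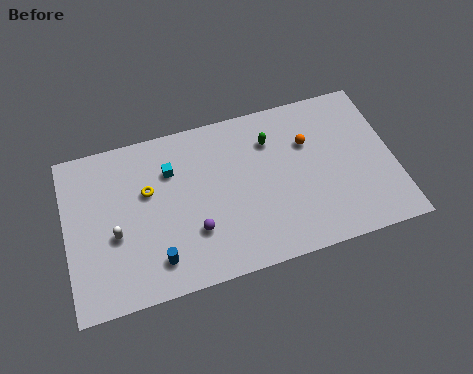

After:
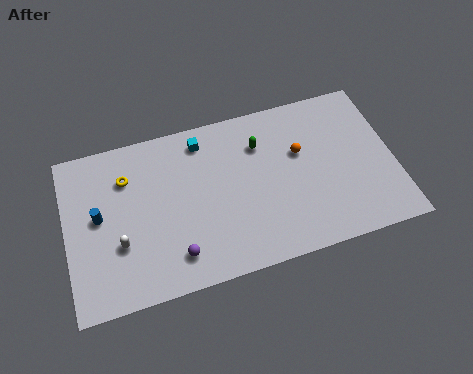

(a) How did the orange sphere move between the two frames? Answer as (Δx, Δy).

(-0.5, -0.5)

The orange sphere started near (13.3, 6.6) and ended near (12.8, 6.1).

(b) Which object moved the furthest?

the blue cylinder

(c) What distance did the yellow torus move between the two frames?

1.6

From (4.5, 6.1) to (3.4, 7.2), the yellow torus covered √(1.1² + 1.1²) ≈ 1.6 units.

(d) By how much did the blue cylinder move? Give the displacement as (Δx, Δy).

(-2.9, 3.4)

The blue cylinder started near (4.7, 1.9) and ended near (1.8, 5.3).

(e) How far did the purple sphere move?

1.6

The purple sphere moved from about (6.8, 3.0) to (5.7, 1.9), a distance of √(1.1² + 1.1²) ≈ 1.6.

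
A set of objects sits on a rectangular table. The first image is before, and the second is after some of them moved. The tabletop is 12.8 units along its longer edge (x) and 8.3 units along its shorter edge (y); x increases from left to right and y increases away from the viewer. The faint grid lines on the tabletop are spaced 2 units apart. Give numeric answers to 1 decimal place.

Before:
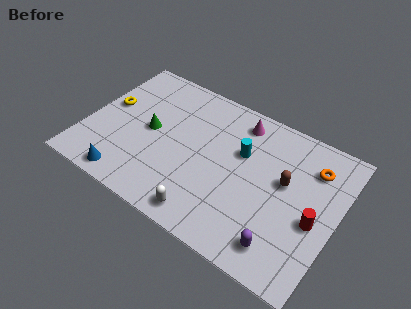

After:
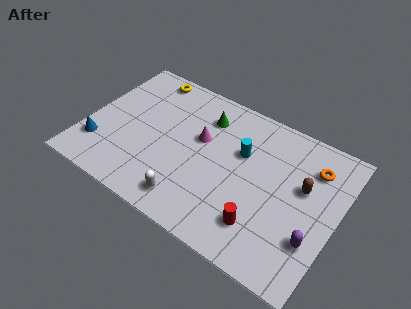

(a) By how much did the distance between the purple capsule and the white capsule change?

+2.4

They were about 3.8 units apart before and 6.2 after — 2.4 units further apart.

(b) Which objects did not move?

the cyan cylinder and the orange torus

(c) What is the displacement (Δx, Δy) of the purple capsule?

(1.4, 1.1)

The purple capsule was at about (10.5, 1.4) and moved to about (11.9, 2.5).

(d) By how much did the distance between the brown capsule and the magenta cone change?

+1.8

Before: roughly 3.5 units apart; after: 5.3. That's 1.8 units further apart.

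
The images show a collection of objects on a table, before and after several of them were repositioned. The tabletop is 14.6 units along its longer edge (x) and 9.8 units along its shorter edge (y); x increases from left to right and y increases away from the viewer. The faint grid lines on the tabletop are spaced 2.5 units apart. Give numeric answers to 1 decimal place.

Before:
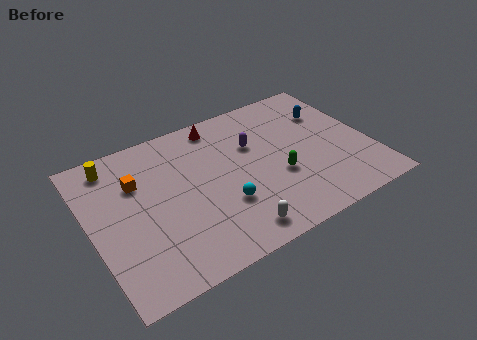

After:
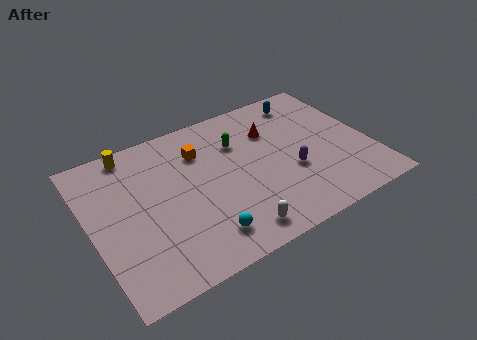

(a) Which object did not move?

the white capsule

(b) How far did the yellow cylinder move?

1.1

The yellow cylinder was near (1.6, 8.4) before and (2.6, 8.8) after, so it travelled √(1.0² + 0.4²) ≈ 1.1 units.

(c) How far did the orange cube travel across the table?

3.4

The orange cube moved from about (2.6, 6.7) to (6.0, 7.2), a distance of √(3.4² + 0.5²) ≈ 3.4.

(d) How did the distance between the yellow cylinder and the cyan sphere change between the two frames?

+0.3

They were about 7.2 units apart before and 7.5 after — 0.3 units further apart.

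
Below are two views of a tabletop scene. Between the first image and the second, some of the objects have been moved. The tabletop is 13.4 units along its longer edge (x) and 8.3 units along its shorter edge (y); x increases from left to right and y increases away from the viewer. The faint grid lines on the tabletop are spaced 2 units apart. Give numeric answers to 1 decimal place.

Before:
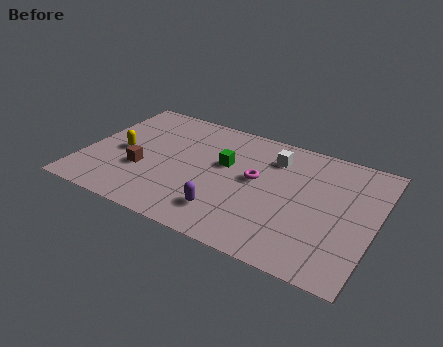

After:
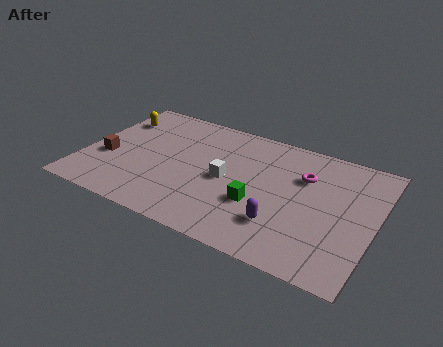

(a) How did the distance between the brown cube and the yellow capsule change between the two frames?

+1.6

Before: roughly 1.4 units apart; after: 3.0. That's 1.6 units further apart.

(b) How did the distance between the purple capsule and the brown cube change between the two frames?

+4.1

Before: roughly 4.3 units apart; after: 8.4. That's 4.1 units further apart.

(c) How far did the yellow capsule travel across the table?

2.4

The yellow capsule moved from about (1.7, 3.9) to (1.0, 6.2), a distance of √(0.7² + 2.3²) ≈ 2.4.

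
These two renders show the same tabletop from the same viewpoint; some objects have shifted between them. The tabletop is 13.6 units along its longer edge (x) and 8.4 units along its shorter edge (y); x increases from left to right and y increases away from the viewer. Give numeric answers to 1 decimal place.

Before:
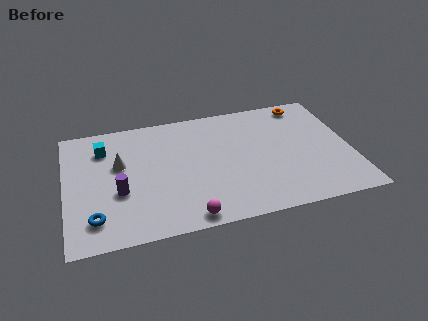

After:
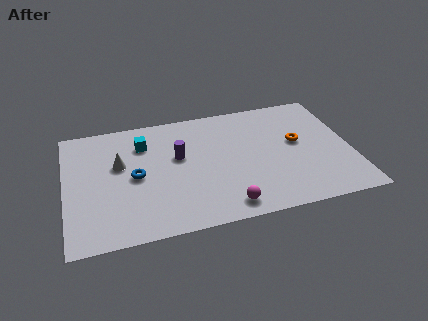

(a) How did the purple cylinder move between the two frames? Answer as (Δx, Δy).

(2.9, 1.8)

The purple cylinder started near (2.5, 3.2) and ended near (5.4, 5.0).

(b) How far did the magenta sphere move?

1.8

From (5.6, 0.8) to (7.4, 1.1), the magenta sphere covered √(1.8² + 0.3²) ≈ 1.8 units.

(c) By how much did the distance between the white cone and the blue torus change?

-2.4

The distance was about 3.6 in the first image and 1.2 in the second, so they moved 2.4 units closer together.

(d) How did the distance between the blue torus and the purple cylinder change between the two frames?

+0.4

The distance was about 1.9 in the first image and 2.3 in the second, so they moved 0.4 units further apart.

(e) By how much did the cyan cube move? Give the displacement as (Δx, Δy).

(1.9, -0.1)

From the two frames, the cyan cube sits at roughly (1.9, 6.4) before and (3.8, 6.3) after.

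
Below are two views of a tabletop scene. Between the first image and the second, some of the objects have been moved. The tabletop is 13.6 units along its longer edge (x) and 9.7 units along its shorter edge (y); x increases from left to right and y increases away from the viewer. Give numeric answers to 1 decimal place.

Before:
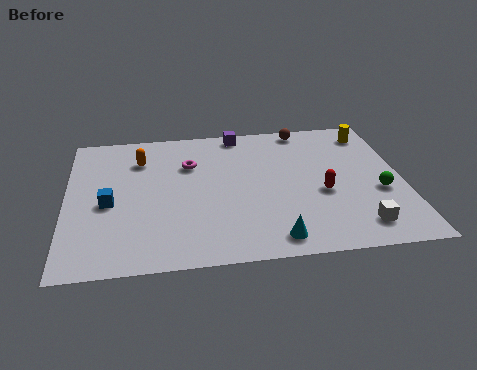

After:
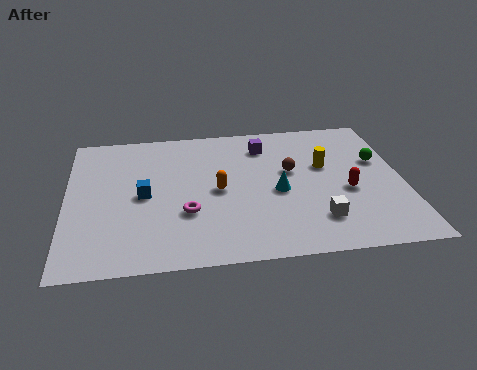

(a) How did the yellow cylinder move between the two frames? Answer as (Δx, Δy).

(-2.0, -2.2)

The yellow cylinder was at about (12.5, 8.1) and moved to about (10.5, 5.9).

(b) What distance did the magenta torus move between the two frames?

3.4

From (5.0, 6.7) to (4.8, 3.3), the magenta torus covered √(0.2² + 3.4²) ≈ 3.4 units.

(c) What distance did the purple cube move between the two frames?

1.5

The purple cube was near (7.1, 8.8) before and (8.1, 7.7) after, so it travelled √(1.0² + 1.1²) ≈ 1.5 units.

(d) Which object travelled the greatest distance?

the orange capsule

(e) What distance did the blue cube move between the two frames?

1.5

The blue cube was near (1.7, 4.3) before and (3.1, 4.7) after, so it travelled √(1.4² + 0.4²) ≈ 1.5 units.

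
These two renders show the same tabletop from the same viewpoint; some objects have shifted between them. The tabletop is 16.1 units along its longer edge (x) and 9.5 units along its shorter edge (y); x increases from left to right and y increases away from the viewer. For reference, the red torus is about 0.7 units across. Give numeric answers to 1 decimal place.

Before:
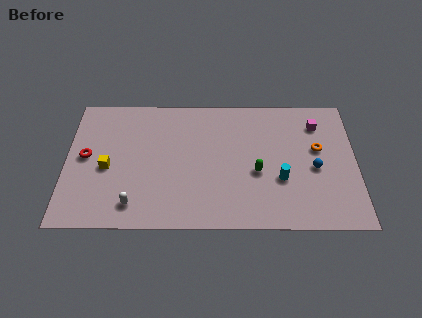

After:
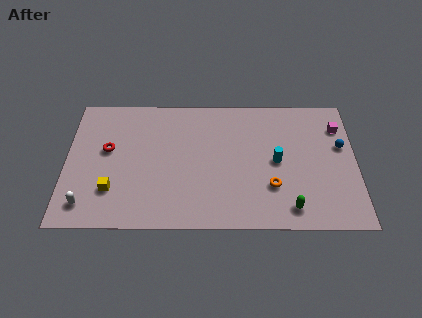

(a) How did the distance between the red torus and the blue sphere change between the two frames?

+0.3

Before: roughly 12.7 units apart; after: 13.0. That's 0.3 units further apart.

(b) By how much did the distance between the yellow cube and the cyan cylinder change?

-0.3

The distance was about 9.6 in the first image and 9.3 in the second, so they moved 0.3 units closer together.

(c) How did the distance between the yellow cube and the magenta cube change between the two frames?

+1.3

The distance was about 12.1 in the first image and 13.4 in the second, so they moved 1.3 units further apart.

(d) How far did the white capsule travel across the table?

2.6

The white capsule moved from about (3.8, 1.6) to (1.2, 1.6), a distance of √(2.6² + 0.0²) ≈ 2.6.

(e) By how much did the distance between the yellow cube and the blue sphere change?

+1.6

They were about 11.5 units apart before and 13.1 after — 1.6 units further apart.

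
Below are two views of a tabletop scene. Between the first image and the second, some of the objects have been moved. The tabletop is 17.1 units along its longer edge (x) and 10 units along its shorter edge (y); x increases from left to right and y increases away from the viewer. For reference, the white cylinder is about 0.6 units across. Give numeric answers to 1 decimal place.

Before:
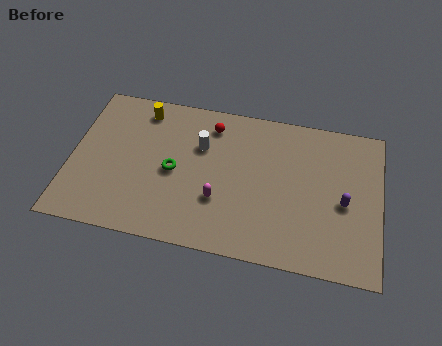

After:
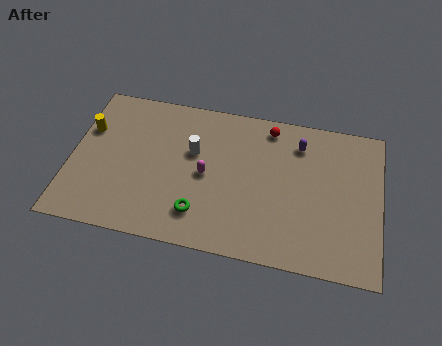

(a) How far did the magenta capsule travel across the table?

1.7

From (8.3, 3.3) to (7.5, 4.8), the magenta capsule covered √(0.8² + 1.5²) ≈ 1.7 units.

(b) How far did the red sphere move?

3.2

The red sphere was near (7.6, 8.2) before and (10.8, 8.7) after, so it travelled √(3.2² + 0.5²) ≈ 3.2 units.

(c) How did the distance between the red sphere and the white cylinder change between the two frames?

+3.2

The distance was about 1.6 in the first image and 4.8 in the second, so they moved 3.2 units further apart.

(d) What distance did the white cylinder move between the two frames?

0.6

From (7.1, 6.7) to (6.7, 6.2), the white cylinder covered √(0.4² + 0.5²) ≈ 0.6 units.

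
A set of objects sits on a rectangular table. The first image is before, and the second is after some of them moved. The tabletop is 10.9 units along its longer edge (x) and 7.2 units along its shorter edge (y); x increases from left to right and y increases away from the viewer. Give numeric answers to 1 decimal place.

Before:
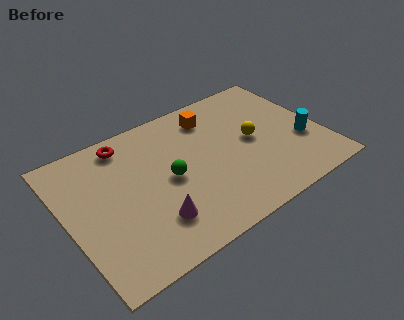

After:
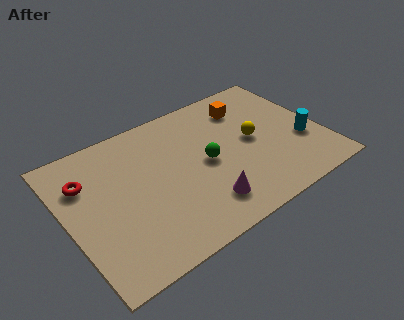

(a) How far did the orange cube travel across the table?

1.5

The orange cube was near (6.6, 5.8) before and (8.1, 5.6) after, so it travelled √(1.5² + 0.2²) ≈ 1.5 units.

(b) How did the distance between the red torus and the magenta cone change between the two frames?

+1.3

They were about 4.4 units apart before and 5.7 after — 1.3 units further apart.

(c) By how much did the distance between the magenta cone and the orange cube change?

-0.3

The distance was about 5.2 in the first image and 4.9 in the second, so they moved 0.3 units closer together.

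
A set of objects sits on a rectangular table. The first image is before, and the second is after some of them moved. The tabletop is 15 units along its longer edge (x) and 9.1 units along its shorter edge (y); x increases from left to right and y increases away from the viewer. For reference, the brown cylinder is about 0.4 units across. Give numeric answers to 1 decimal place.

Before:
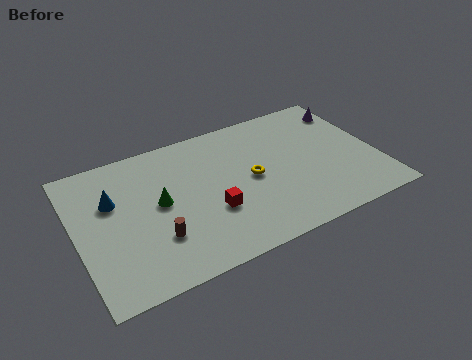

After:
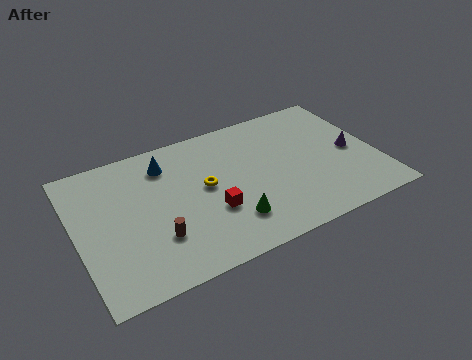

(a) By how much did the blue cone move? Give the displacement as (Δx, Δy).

(2.8, 1.3)

The blue cone was at about (1.9, 5.9) and moved to about (4.7, 7.2).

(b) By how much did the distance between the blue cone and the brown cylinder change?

+0.9

Before: roughly 3.7 units apart; after: 4.6. That's 0.9 units further apart.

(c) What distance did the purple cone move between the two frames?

3.0

From (14.2, 7.3) to (13.8, 4.3), the purple cone covered √(0.4² + 3.0²) ≈ 3.0 units.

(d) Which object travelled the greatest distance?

the green cone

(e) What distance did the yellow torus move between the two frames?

2.3

From (8.7, 4.5) to (6.4, 4.9), the yellow torus covered √(2.3² + 0.4²) ≈ 2.3 units.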